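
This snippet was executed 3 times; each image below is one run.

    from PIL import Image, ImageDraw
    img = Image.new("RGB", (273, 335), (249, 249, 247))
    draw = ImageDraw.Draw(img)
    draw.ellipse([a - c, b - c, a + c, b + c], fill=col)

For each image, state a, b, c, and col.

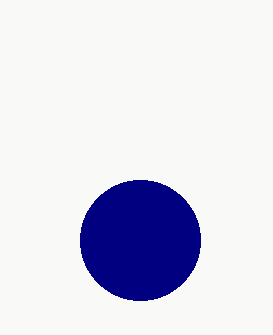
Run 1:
a = 140, b = 240, c = 60, col = 'navy'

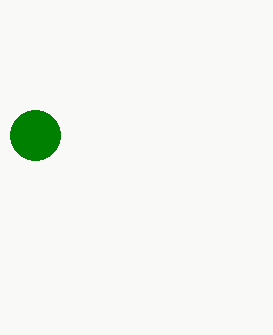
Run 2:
a = 35; b = 135; c = 25; col = 'green'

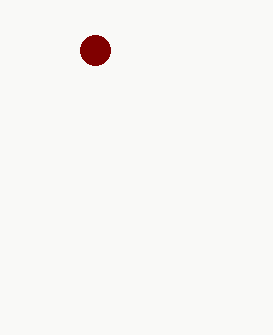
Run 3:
a = 95; b = 50; c = 15; col = 'maroon'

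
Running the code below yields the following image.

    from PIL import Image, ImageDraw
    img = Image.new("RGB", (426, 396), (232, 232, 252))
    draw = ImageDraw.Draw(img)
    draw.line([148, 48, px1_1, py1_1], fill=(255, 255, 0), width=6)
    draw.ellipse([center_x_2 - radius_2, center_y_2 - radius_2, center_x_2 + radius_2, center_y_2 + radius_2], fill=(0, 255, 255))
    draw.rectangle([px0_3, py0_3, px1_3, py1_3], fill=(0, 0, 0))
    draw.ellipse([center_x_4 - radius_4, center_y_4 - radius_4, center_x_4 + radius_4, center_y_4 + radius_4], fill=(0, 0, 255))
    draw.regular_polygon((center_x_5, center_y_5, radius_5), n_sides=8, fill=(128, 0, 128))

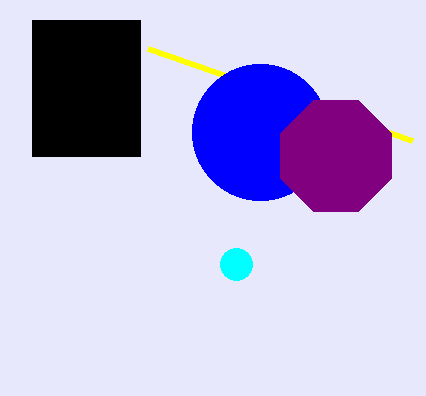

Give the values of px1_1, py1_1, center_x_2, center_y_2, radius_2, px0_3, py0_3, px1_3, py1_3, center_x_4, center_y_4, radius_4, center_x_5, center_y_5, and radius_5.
px1_1 = 412; py1_1 = 140; center_x_2 = 236; center_y_2 = 264; radius_2 = 16; px0_3 = 32; py0_3 = 20; px1_3 = 140; py1_3 = 156; center_x_4 = 260; center_y_4 = 132; radius_4 = 68; center_x_5 = 336; center_y_5 = 156; radius_5 = 60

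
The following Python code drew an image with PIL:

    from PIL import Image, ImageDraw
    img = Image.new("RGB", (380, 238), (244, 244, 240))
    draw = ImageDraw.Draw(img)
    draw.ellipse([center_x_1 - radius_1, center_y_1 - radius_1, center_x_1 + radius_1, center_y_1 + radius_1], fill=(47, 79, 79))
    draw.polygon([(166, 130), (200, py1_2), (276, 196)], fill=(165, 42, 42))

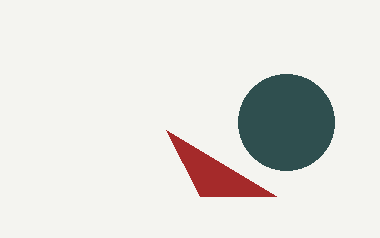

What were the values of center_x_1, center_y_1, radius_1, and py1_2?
center_x_1 = 286; center_y_1 = 122; radius_1 = 48; py1_2 = 196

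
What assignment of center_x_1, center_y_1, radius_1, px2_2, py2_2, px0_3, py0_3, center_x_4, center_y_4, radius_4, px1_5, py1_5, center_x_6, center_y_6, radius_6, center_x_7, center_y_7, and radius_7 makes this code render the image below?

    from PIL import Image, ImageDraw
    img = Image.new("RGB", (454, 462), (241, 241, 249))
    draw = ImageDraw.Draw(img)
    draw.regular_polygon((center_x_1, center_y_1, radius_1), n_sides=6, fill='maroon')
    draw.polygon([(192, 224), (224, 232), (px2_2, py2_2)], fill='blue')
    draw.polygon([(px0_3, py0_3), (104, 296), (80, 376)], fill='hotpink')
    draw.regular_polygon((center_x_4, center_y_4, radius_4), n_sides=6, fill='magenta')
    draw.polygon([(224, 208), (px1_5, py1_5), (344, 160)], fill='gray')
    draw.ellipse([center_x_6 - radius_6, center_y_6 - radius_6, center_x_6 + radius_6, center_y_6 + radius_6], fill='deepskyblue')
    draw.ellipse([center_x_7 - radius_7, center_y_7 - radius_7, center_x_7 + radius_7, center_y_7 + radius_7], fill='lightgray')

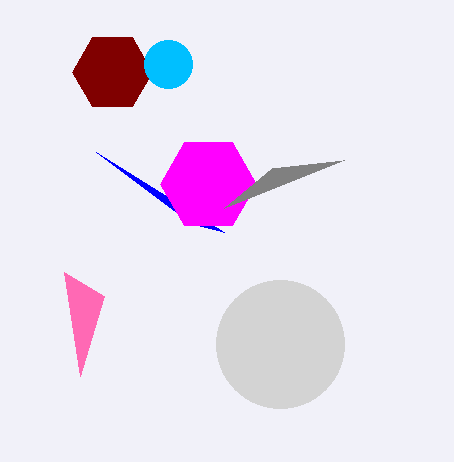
center_x_1 = 112
center_y_1 = 72
radius_1 = 40
px2_2 = 96
py2_2 = 152
px0_3 = 64
py0_3 = 272
center_x_4 = 208
center_y_4 = 184
radius_4 = 48
px1_5 = 272
py1_5 = 168
center_x_6 = 168
center_y_6 = 64
radius_6 = 24
center_x_7 = 280
center_y_7 = 344
radius_7 = 64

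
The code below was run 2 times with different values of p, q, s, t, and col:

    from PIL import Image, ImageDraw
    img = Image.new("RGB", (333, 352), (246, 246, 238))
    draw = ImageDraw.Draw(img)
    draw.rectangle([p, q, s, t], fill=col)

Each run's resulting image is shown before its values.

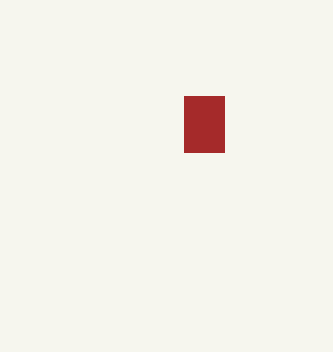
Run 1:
p = 184, q = 96, s = 224, t = 152, col = 'brown'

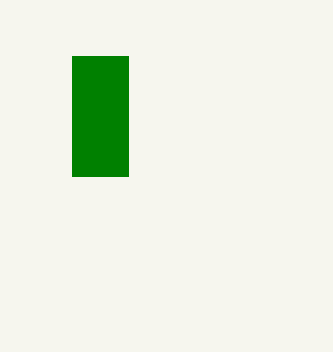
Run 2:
p = 72
q = 56
s = 128
t = 176
col = 'green'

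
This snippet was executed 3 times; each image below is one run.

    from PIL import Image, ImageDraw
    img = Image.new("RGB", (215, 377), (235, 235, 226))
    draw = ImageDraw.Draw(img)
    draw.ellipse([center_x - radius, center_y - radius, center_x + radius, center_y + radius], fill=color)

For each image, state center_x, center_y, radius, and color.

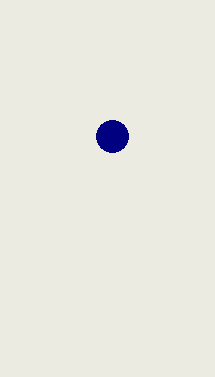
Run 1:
center_x = 112; center_y = 136; radius = 16; color = 'navy'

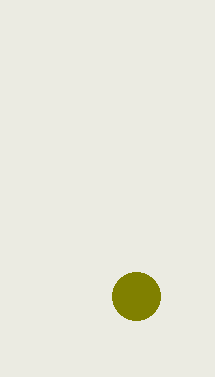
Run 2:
center_x = 136; center_y = 296; radius = 24; color = 'olive'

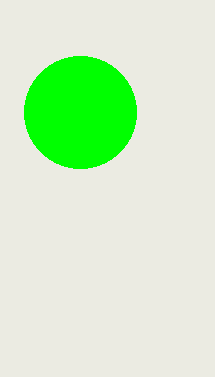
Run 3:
center_x = 80
center_y = 112
radius = 56
color = 'lime'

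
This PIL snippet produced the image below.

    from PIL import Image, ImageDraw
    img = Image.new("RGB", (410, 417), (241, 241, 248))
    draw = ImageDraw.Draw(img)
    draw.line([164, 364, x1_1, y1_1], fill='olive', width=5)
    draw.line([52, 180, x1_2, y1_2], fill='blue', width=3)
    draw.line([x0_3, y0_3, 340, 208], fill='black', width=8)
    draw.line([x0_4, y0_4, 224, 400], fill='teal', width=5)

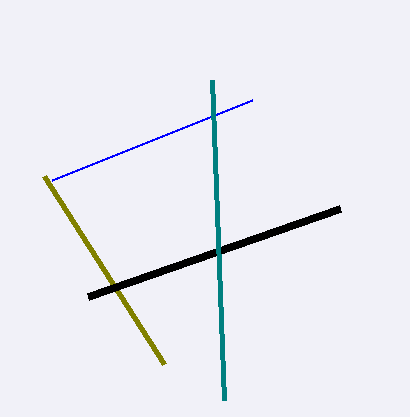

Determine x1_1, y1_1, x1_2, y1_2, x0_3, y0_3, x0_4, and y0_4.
x1_1 = 44; y1_1 = 176; x1_2 = 252; y1_2 = 100; x0_3 = 88; y0_3 = 296; x0_4 = 212; y0_4 = 80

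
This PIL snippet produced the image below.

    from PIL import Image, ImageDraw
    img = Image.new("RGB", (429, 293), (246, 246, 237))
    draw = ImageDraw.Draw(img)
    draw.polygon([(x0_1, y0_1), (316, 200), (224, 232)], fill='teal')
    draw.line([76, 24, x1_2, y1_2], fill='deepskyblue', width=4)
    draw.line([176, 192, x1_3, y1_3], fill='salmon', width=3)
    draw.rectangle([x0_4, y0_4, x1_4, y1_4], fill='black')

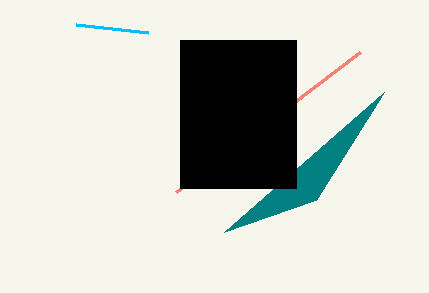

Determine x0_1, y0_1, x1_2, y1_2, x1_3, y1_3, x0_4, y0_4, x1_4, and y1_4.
x0_1 = 384
y0_1 = 92
x1_2 = 148
y1_2 = 32
x1_3 = 360
y1_3 = 52
x0_4 = 180
y0_4 = 40
x1_4 = 296
y1_4 = 188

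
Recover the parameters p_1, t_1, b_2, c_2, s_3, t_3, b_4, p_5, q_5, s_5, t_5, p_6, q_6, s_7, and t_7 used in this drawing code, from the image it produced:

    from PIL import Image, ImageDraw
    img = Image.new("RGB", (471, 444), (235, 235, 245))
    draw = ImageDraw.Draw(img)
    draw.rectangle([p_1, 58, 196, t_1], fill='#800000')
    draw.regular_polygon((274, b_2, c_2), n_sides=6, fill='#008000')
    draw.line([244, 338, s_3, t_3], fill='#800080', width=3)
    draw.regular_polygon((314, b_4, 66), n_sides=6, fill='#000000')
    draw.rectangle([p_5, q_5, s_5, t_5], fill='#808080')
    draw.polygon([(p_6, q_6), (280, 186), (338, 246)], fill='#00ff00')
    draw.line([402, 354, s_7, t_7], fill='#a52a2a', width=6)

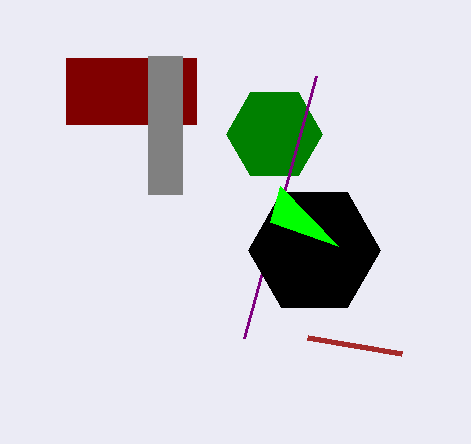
p_1 = 66
t_1 = 124
b_2 = 134
c_2 = 48
s_3 = 316
t_3 = 76
b_4 = 250
p_5 = 148
q_5 = 56
s_5 = 182
t_5 = 194
p_6 = 270
q_6 = 222
s_7 = 308
t_7 = 338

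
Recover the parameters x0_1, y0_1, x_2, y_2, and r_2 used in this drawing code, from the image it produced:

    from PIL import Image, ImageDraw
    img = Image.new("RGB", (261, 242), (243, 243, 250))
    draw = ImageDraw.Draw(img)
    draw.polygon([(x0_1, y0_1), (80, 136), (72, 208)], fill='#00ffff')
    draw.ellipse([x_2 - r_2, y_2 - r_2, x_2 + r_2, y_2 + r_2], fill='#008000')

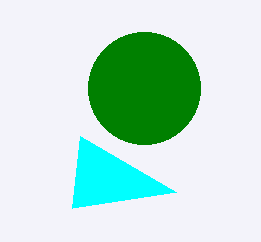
x0_1 = 176, y0_1 = 192, x_2 = 144, y_2 = 88, r_2 = 56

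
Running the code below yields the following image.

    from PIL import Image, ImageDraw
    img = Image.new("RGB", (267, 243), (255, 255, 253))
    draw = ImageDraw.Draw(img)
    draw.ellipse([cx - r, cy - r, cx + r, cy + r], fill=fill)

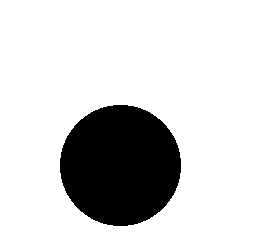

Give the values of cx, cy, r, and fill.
cx = 120, cy = 165, r = 60, fill = 'black'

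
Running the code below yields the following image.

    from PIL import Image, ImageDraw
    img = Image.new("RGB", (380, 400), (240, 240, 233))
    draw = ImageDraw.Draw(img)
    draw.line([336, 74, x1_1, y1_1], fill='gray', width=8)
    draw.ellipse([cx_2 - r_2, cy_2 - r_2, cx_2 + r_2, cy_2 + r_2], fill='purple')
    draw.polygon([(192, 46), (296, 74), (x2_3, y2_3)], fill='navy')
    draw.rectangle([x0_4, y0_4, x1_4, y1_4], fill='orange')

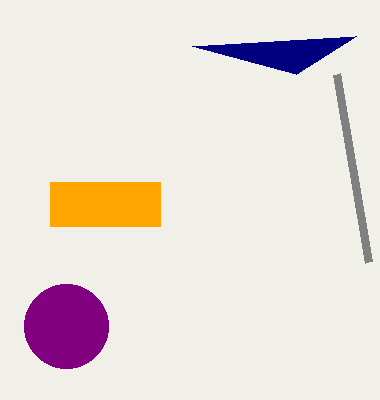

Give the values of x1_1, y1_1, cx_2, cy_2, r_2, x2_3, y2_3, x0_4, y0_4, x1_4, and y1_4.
x1_1 = 368, y1_1 = 262, cx_2 = 66, cy_2 = 326, r_2 = 42, x2_3 = 356, y2_3 = 36, x0_4 = 50, y0_4 = 182, x1_4 = 160, y1_4 = 226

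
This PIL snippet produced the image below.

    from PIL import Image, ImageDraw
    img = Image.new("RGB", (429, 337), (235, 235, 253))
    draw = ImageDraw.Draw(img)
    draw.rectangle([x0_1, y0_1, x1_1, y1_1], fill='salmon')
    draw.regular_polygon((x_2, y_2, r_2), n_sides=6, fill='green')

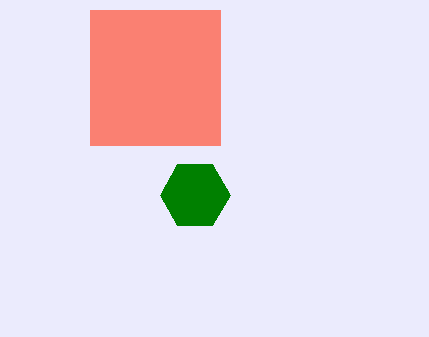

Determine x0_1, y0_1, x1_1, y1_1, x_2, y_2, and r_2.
x0_1 = 90, y0_1 = 10, x1_1 = 220, y1_1 = 145, x_2 = 195, y_2 = 195, r_2 = 35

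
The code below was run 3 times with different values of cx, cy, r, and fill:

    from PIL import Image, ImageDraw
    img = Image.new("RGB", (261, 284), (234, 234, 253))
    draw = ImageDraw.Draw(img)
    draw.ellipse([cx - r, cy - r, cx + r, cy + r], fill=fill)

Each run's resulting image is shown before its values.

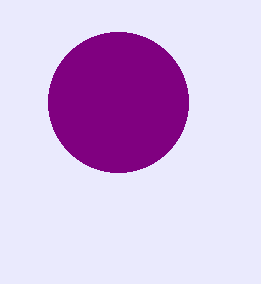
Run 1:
cx = 118; cy = 102; r = 70; fill = 'purple'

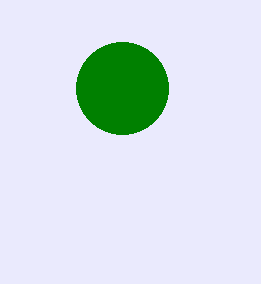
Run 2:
cx = 122
cy = 88
r = 46
fill = 'green'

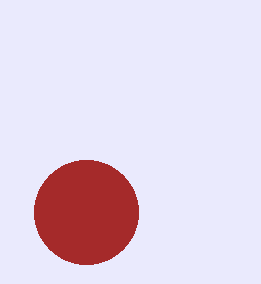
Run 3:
cx = 86
cy = 212
r = 52
fill = 'brown'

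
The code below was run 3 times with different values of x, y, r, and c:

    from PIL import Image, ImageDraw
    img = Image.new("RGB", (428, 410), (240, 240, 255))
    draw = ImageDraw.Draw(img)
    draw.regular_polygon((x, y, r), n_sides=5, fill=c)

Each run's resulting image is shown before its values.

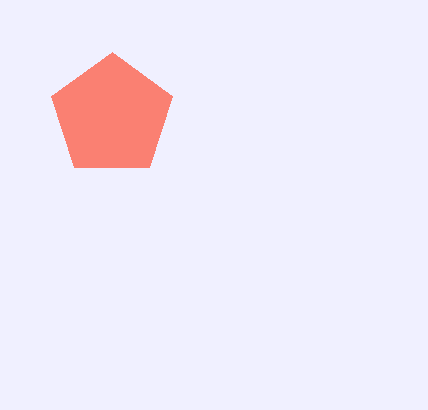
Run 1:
x = 112; y = 116; r = 64; c = 'salmon'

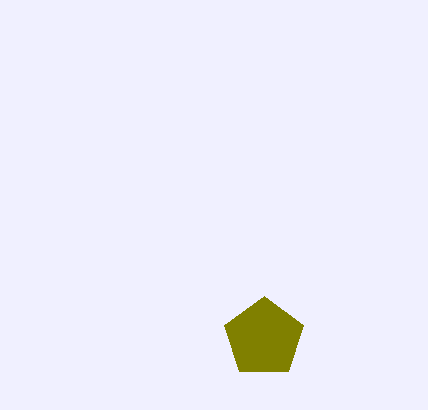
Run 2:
x = 264; y = 338; r = 42; c = 'olive'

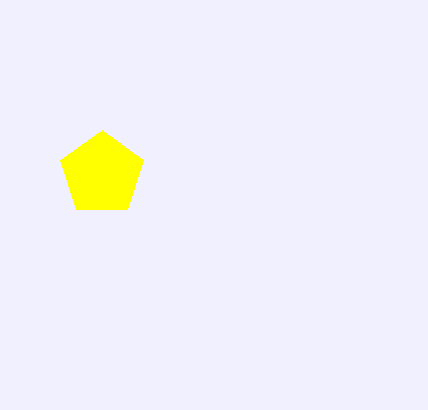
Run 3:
x = 102, y = 174, r = 44, c = 'yellow'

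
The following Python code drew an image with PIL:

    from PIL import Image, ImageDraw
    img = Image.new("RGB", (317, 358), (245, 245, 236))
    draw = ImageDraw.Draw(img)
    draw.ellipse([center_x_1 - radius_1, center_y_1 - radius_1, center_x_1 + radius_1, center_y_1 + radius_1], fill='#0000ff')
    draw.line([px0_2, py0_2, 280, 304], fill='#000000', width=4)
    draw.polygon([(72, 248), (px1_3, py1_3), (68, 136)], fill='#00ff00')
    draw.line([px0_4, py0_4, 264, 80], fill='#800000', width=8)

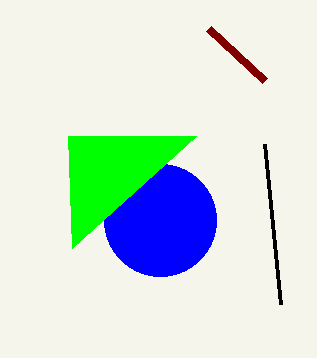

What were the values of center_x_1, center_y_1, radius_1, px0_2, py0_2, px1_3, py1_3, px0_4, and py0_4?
center_x_1 = 160; center_y_1 = 220; radius_1 = 56; px0_2 = 264; py0_2 = 144; px1_3 = 196; py1_3 = 136; px0_4 = 208; py0_4 = 28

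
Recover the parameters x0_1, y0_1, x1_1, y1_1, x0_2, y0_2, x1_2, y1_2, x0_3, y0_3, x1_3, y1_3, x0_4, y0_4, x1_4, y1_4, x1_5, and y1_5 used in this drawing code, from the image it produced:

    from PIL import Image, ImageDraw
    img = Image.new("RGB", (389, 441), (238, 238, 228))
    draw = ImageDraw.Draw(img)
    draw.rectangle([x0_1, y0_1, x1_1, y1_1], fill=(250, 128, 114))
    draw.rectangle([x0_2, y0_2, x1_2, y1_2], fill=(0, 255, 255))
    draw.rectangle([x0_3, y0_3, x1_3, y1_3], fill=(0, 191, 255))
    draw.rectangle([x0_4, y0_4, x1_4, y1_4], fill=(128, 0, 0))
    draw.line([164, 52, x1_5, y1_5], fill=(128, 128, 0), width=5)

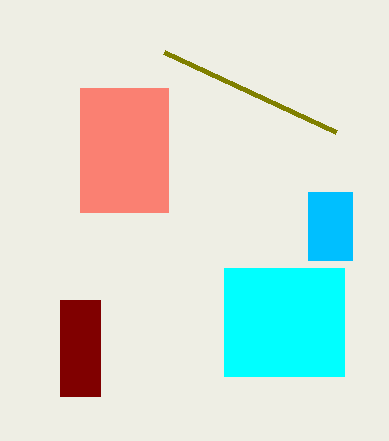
x0_1 = 80; y0_1 = 88; x1_1 = 168; y1_1 = 212; x0_2 = 224; y0_2 = 268; x1_2 = 344; y1_2 = 376; x0_3 = 308; y0_3 = 192; x1_3 = 352; y1_3 = 260; x0_4 = 60; y0_4 = 300; x1_4 = 100; y1_4 = 396; x1_5 = 336; y1_5 = 132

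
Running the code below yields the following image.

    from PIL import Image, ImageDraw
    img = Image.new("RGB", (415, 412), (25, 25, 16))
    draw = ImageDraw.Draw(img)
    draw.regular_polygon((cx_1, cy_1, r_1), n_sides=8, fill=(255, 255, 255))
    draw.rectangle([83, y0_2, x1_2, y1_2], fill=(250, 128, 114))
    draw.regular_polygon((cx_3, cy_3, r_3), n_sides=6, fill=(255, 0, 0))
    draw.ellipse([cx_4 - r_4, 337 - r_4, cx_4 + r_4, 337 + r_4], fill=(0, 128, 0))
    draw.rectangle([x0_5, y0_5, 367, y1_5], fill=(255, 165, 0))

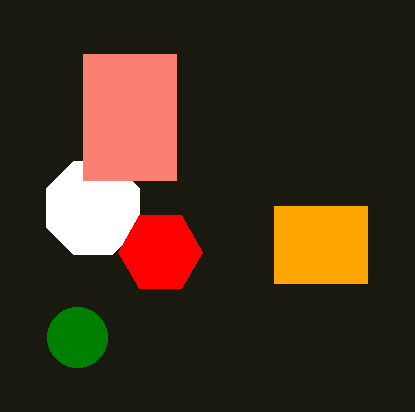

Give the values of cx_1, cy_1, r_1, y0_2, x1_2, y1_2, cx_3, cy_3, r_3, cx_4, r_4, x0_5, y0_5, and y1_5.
cx_1 = 93, cy_1 = 208, r_1 = 50, y0_2 = 54, x1_2 = 176, y1_2 = 180, cx_3 = 160, cy_3 = 252, r_3 = 42, cx_4 = 77, r_4 = 30, x0_5 = 274, y0_5 = 206, y1_5 = 283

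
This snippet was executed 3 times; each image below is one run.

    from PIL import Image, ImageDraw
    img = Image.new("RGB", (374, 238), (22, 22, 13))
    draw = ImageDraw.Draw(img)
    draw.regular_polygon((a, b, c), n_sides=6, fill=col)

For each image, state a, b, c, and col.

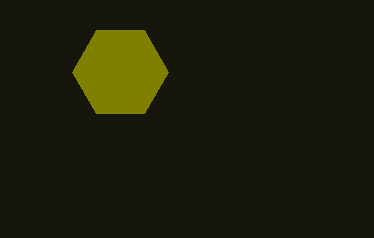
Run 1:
a = 120
b = 72
c = 48
col = 'olive'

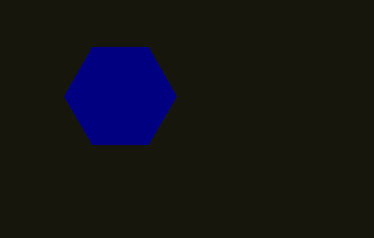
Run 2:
a = 120, b = 96, c = 56, col = 'navy'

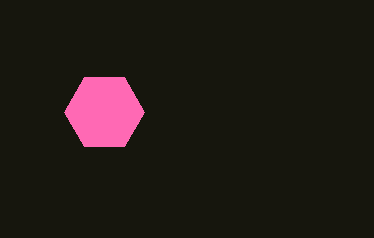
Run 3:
a = 104
b = 112
c = 40
col = 'hotpink'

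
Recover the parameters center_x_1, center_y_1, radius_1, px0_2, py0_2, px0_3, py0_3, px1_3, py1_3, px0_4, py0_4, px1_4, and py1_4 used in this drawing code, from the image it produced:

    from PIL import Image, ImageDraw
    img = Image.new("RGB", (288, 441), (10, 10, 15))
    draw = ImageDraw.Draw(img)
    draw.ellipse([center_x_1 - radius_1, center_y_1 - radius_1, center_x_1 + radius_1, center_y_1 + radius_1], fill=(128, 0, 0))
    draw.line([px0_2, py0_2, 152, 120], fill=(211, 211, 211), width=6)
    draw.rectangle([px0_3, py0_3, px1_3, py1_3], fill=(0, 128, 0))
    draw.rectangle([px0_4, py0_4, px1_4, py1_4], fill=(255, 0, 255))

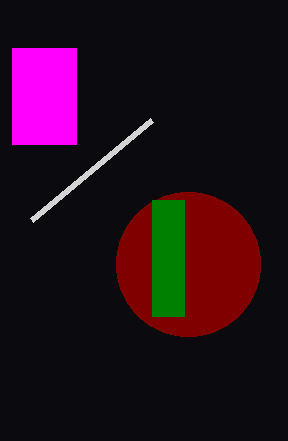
center_x_1 = 188
center_y_1 = 264
radius_1 = 72
px0_2 = 32
py0_2 = 220
px0_3 = 152
py0_3 = 200
px1_3 = 184
py1_3 = 316
px0_4 = 12
py0_4 = 48
px1_4 = 76
py1_4 = 144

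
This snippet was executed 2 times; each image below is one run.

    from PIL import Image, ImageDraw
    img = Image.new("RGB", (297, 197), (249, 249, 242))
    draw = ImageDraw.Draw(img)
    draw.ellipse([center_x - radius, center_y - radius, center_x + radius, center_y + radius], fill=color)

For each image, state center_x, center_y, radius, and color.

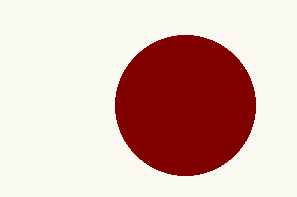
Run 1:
center_x = 185
center_y = 105
radius = 70
color = 'maroon'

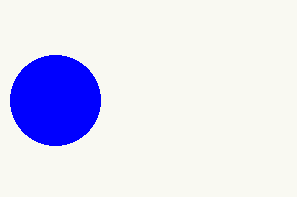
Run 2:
center_x = 55
center_y = 100
radius = 45
color = 'blue'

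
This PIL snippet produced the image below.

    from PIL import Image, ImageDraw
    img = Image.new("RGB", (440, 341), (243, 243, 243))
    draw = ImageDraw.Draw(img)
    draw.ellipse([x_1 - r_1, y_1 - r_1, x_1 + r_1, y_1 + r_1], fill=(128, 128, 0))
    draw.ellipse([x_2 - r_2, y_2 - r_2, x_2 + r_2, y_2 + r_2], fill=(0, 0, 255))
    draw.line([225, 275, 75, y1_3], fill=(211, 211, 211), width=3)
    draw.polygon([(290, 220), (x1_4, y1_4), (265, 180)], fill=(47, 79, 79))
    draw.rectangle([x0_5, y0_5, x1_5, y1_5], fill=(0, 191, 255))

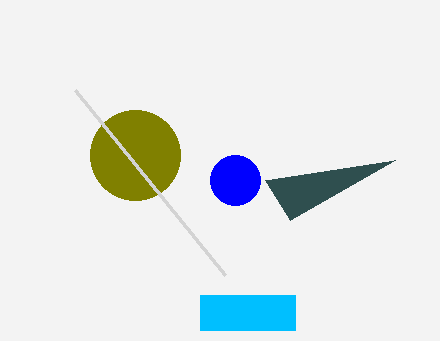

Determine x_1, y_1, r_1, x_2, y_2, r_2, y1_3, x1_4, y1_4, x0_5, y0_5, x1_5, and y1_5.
x_1 = 135, y_1 = 155, r_1 = 45, x_2 = 235, y_2 = 180, r_2 = 25, y1_3 = 90, x1_4 = 395, y1_4 = 160, x0_5 = 200, y0_5 = 295, x1_5 = 295, y1_5 = 330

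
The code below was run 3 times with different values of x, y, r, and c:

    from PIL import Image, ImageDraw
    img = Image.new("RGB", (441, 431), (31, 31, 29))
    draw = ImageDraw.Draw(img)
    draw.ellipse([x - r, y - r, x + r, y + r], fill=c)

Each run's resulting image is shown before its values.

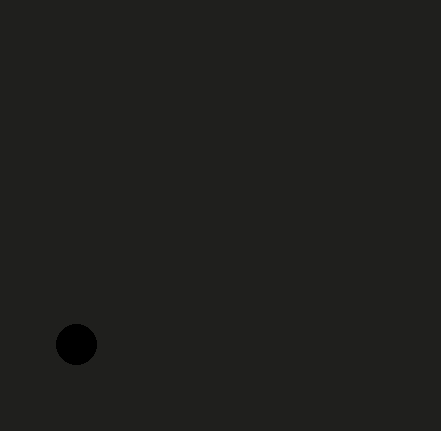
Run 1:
x = 76, y = 344, r = 20, c = 'black'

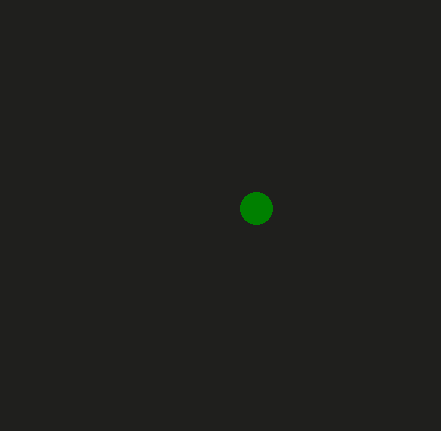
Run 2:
x = 256, y = 208, r = 16, c = 'green'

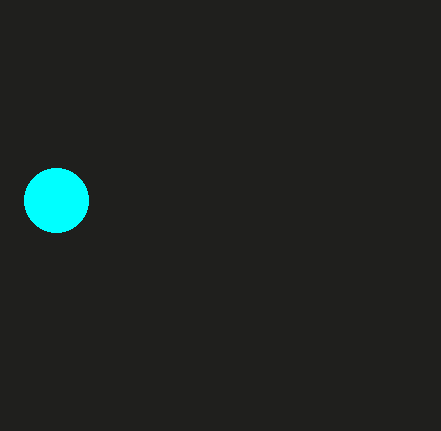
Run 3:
x = 56
y = 200
r = 32
c = 'cyan'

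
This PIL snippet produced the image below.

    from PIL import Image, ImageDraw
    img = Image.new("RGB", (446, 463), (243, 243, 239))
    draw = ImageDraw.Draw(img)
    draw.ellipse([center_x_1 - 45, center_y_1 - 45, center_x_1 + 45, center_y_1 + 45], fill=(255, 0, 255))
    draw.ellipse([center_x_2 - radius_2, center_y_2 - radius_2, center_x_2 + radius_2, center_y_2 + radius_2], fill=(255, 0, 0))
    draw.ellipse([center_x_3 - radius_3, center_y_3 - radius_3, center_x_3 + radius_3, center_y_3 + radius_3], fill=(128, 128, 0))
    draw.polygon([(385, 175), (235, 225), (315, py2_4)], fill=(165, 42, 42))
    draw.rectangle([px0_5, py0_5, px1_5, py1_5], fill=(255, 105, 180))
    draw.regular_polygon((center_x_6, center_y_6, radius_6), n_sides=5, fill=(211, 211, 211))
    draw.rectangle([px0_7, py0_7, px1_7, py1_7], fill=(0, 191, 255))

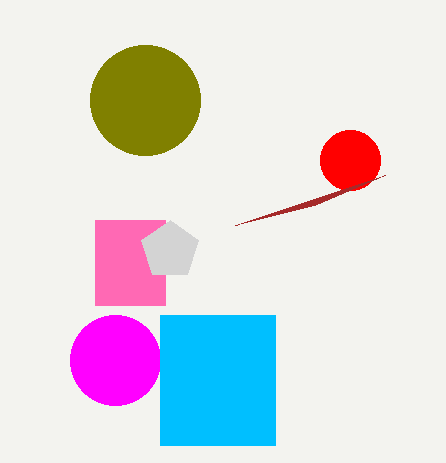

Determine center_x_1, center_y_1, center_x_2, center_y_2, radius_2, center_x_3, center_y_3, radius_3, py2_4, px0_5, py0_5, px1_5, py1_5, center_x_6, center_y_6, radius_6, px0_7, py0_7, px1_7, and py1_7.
center_x_1 = 115
center_y_1 = 360
center_x_2 = 350
center_y_2 = 160
radius_2 = 30
center_x_3 = 145
center_y_3 = 100
radius_3 = 55
py2_4 = 205
px0_5 = 95
py0_5 = 220
px1_5 = 165
py1_5 = 305
center_x_6 = 170
center_y_6 = 250
radius_6 = 30
px0_7 = 160
py0_7 = 315
px1_7 = 275
py1_7 = 445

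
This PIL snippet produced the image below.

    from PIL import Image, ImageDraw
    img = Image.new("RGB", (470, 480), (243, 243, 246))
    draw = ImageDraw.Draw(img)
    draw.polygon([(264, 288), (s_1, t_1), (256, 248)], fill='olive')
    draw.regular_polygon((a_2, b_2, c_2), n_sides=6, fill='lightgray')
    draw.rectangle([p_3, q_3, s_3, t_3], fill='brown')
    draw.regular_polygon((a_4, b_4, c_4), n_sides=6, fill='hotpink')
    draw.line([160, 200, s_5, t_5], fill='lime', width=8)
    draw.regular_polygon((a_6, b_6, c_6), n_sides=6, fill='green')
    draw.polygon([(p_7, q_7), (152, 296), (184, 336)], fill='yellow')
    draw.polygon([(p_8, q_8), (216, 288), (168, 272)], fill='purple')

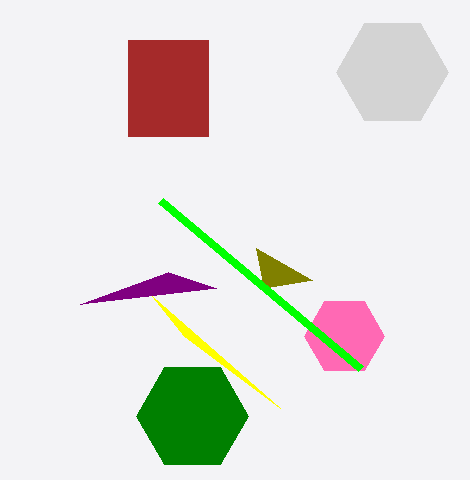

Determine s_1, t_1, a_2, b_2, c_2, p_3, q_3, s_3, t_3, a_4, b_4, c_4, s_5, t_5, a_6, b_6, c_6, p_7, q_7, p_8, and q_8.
s_1 = 312
t_1 = 280
a_2 = 392
b_2 = 72
c_2 = 56
p_3 = 128
q_3 = 40
s_3 = 208
t_3 = 136
a_4 = 344
b_4 = 336
c_4 = 40
s_5 = 360
t_5 = 368
a_6 = 192
b_6 = 416
c_6 = 56
p_7 = 280
q_7 = 408
p_8 = 80
q_8 = 304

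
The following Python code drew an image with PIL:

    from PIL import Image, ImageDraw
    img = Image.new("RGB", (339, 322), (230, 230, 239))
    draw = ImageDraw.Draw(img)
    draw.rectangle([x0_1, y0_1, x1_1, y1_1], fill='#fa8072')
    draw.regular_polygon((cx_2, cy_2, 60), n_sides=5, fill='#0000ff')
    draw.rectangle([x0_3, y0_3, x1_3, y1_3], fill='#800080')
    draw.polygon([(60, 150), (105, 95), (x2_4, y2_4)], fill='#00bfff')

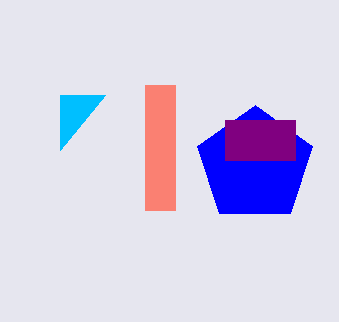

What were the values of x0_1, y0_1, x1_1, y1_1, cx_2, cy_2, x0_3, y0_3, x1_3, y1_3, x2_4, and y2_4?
x0_1 = 145; y0_1 = 85; x1_1 = 175; y1_1 = 210; cx_2 = 255; cy_2 = 165; x0_3 = 225; y0_3 = 120; x1_3 = 295; y1_3 = 160; x2_4 = 60; y2_4 = 95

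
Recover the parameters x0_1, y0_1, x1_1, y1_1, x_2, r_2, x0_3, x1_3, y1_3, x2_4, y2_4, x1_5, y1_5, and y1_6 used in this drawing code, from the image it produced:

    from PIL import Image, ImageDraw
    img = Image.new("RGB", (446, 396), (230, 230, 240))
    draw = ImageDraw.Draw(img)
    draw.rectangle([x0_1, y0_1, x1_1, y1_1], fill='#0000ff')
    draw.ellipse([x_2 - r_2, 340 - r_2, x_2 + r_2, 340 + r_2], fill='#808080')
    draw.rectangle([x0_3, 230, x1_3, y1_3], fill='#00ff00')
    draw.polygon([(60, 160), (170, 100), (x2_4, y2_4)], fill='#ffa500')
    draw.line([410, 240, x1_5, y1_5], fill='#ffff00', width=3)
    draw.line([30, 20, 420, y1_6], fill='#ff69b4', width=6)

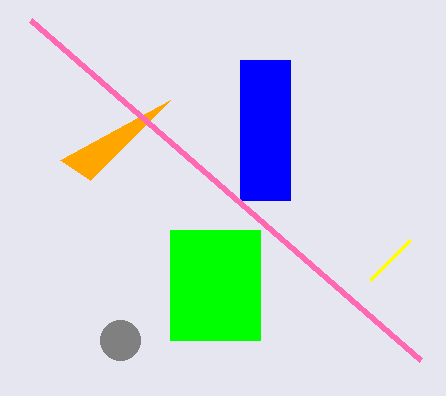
x0_1 = 240
y0_1 = 60
x1_1 = 290
y1_1 = 200
x_2 = 120
r_2 = 20
x0_3 = 170
x1_3 = 260
y1_3 = 340
x2_4 = 90
y2_4 = 180
x1_5 = 370
y1_5 = 280
y1_6 = 360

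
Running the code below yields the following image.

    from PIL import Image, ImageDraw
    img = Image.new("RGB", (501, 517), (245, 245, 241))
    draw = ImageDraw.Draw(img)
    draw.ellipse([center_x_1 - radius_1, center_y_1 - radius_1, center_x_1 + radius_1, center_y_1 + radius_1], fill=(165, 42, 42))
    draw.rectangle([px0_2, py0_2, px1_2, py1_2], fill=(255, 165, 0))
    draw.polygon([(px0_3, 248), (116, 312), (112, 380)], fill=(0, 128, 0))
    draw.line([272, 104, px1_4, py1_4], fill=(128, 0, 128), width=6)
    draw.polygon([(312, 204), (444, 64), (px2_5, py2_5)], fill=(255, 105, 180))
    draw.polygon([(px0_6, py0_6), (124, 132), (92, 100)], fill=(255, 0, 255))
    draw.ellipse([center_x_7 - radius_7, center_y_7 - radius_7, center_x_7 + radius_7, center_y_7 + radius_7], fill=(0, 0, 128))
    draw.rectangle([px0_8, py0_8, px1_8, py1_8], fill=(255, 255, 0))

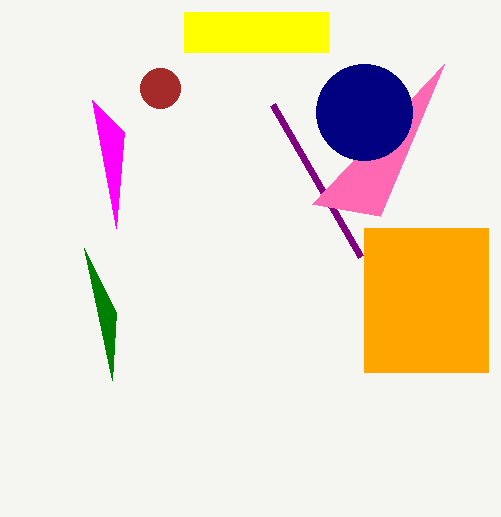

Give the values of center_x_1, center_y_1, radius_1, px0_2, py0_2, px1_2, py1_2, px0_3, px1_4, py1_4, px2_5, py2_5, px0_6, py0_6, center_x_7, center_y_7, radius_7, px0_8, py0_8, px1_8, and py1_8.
center_x_1 = 160
center_y_1 = 88
radius_1 = 20
px0_2 = 364
py0_2 = 228
px1_2 = 488
py1_2 = 372
px0_3 = 84
px1_4 = 360
py1_4 = 256
px2_5 = 380
py2_5 = 216
px0_6 = 116
py0_6 = 228
center_x_7 = 364
center_y_7 = 112
radius_7 = 48
px0_8 = 184
py0_8 = 12
px1_8 = 328
py1_8 = 52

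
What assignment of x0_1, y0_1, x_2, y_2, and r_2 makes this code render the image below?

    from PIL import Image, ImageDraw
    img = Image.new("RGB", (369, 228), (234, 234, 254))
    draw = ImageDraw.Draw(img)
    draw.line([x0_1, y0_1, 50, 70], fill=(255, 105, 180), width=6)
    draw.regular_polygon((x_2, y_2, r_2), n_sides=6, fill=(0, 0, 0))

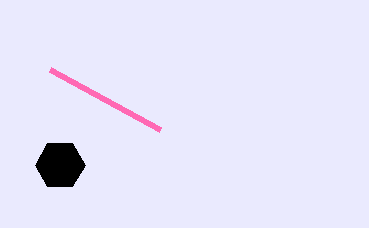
x0_1 = 160, y0_1 = 130, x_2 = 60, y_2 = 165, r_2 = 25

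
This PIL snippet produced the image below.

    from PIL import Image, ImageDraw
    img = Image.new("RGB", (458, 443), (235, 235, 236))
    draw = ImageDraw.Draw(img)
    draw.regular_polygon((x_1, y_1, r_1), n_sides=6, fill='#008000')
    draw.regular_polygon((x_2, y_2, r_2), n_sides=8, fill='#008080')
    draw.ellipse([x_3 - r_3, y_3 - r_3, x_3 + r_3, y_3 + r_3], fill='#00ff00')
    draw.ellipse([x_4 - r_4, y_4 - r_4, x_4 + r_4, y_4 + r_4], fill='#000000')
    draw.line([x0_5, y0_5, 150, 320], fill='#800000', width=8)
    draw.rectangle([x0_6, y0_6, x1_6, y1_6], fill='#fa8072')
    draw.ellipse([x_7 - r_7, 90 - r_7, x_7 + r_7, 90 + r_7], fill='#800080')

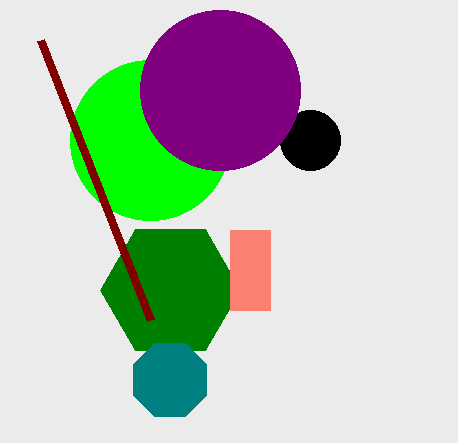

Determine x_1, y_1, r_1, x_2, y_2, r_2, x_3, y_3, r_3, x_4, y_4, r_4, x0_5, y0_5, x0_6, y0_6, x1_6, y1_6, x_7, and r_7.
x_1 = 170, y_1 = 290, r_1 = 70, x_2 = 170, y_2 = 380, r_2 = 40, x_3 = 150, y_3 = 140, r_3 = 80, x_4 = 310, y_4 = 140, r_4 = 30, x0_5 = 40, y0_5 = 40, x0_6 = 230, y0_6 = 230, x1_6 = 270, y1_6 = 310, x_7 = 220, r_7 = 80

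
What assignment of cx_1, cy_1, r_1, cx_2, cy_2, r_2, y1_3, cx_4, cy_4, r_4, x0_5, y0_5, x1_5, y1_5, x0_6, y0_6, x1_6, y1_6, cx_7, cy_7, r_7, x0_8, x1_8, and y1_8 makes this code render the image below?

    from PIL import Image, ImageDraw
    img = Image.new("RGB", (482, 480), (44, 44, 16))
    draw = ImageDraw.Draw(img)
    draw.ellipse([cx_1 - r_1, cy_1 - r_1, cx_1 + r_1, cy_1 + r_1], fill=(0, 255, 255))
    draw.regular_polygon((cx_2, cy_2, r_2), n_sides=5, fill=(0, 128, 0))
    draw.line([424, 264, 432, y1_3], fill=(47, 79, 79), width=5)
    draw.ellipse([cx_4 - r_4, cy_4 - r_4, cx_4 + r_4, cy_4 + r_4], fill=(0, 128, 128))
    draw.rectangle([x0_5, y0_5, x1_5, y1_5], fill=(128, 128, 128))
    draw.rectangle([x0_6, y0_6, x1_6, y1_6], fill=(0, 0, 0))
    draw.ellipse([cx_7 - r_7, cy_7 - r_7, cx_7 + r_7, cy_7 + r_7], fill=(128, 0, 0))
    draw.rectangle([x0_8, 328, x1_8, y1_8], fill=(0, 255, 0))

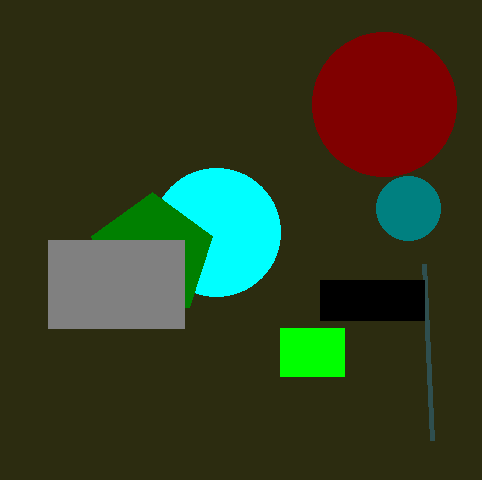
cx_1 = 216, cy_1 = 232, r_1 = 64, cx_2 = 152, cy_2 = 256, r_2 = 64, y1_3 = 440, cx_4 = 408, cy_4 = 208, r_4 = 32, x0_5 = 48, y0_5 = 240, x1_5 = 184, y1_5 = 328, x0_6 = 320, y0_6 = 280, x1_6 = 424, y1_6 = 320, cx_7 = 384, cy_7 = 104, r_7 = 72, x0_8 = 280, x1_8 = 344, y1_8 = 376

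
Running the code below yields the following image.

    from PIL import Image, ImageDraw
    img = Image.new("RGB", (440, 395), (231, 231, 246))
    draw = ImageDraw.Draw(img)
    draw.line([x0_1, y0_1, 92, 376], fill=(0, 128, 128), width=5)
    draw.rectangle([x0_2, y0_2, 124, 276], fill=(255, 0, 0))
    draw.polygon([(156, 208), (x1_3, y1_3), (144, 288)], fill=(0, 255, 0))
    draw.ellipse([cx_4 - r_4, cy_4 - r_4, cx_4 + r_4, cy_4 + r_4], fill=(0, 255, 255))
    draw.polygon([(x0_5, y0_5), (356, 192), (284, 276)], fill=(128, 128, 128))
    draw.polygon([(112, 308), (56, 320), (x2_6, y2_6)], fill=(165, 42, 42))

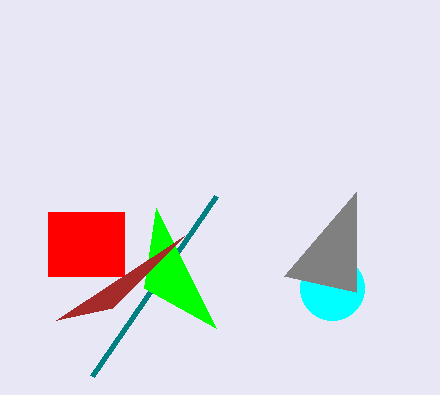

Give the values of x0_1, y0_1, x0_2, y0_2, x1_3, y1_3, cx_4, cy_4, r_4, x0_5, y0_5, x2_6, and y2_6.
x0_1 = 216; y0_1 = 196; x0_2 = 48; y0_2 = 212; x1_3 = 216; y1_3 = 328; cx_4 = 332; cy_4 = 288; r_4 = 32; x0_5 = 356; y0_5 = 292; x2_6 = 184; y2_6 = 236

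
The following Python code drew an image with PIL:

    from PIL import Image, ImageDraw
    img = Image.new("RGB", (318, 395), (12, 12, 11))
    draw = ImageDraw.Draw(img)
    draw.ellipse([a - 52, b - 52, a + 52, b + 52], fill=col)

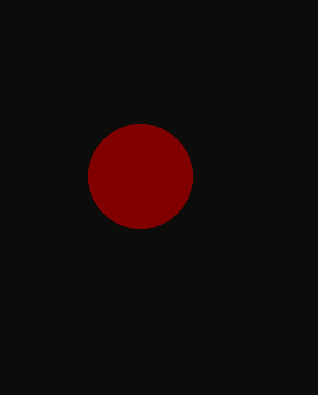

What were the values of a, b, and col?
a = 140
b = 176
col = 'maroon'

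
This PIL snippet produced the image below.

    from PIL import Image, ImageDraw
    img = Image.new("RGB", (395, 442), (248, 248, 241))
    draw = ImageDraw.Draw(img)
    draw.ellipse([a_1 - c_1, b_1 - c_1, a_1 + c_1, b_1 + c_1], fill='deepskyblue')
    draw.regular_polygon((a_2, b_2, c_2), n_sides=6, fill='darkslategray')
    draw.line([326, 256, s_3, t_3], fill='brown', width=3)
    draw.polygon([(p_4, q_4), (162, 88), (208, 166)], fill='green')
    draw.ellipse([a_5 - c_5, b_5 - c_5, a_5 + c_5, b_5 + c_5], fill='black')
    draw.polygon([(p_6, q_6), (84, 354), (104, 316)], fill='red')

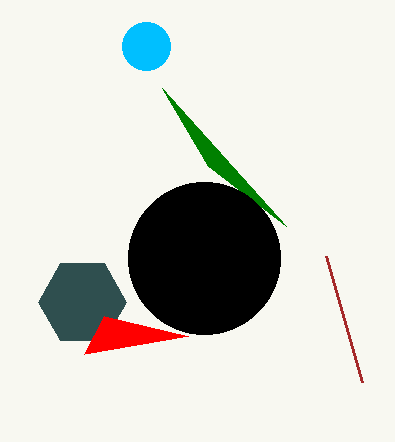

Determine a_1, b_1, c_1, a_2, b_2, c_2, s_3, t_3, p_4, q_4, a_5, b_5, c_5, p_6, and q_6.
a_1 = 146; b_1 = 46; c_1 = 24; a_2 = 82; b_2 = 302; c_2 = 44; s_3 = 362; t_3 = 382; p_4 = 286; q_4 = 226; a_5 = 204; b_5 = 258; c_5 = 76; p_6 = 188; q_6 = 336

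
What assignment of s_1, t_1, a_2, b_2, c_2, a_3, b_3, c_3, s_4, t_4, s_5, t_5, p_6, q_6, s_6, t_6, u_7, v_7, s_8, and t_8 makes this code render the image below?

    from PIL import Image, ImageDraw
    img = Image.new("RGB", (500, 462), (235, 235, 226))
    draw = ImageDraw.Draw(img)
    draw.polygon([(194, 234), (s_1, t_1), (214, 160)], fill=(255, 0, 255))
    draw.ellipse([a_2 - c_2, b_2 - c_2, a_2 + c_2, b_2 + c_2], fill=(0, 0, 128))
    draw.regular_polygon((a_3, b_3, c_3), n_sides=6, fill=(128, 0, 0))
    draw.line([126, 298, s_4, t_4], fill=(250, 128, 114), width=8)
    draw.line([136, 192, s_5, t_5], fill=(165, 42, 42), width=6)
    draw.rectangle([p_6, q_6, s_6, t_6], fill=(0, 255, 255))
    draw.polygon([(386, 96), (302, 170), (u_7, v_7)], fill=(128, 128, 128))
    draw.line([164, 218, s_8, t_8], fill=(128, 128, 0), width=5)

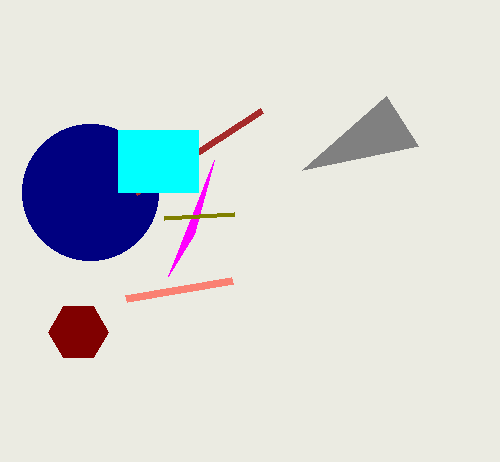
s_1 = 168; t_1 = 276; a_2 = 90; b_2 = 192; c_2 = 68; a_3 = 78; b_3 = 332; c_3 = 30; s_4 = 232; t_4 = 280; s_5 = 262; t_5 = 110; p_6 = 118; q_6 = 130; s_6 = 198; t_6 = 192; u_7 = 418; v_7 = 146; s_8 = 234; t_8 = 214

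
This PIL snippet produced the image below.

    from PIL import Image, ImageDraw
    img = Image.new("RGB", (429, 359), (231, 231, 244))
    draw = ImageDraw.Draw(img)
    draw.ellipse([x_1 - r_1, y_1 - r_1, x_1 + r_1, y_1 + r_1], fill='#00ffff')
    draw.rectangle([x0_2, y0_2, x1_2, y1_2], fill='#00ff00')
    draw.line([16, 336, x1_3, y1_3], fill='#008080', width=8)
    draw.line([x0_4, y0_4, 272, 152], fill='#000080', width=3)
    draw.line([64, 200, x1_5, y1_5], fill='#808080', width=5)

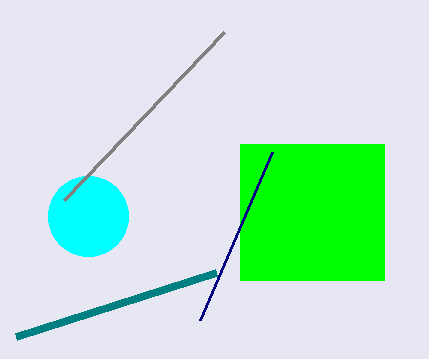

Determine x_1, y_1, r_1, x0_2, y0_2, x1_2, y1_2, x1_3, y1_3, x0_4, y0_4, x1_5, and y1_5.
x_1 = 88; y_1 = 216; r_1 = 40; x0_2 = 240; y0_2 = 144; x1_2 = 384; y1_2 = 280; x1_3 = 216; y1_3 = 272; x0_4 = 200; y0_4 = 320; x1_5 = 224; y1_5 = 32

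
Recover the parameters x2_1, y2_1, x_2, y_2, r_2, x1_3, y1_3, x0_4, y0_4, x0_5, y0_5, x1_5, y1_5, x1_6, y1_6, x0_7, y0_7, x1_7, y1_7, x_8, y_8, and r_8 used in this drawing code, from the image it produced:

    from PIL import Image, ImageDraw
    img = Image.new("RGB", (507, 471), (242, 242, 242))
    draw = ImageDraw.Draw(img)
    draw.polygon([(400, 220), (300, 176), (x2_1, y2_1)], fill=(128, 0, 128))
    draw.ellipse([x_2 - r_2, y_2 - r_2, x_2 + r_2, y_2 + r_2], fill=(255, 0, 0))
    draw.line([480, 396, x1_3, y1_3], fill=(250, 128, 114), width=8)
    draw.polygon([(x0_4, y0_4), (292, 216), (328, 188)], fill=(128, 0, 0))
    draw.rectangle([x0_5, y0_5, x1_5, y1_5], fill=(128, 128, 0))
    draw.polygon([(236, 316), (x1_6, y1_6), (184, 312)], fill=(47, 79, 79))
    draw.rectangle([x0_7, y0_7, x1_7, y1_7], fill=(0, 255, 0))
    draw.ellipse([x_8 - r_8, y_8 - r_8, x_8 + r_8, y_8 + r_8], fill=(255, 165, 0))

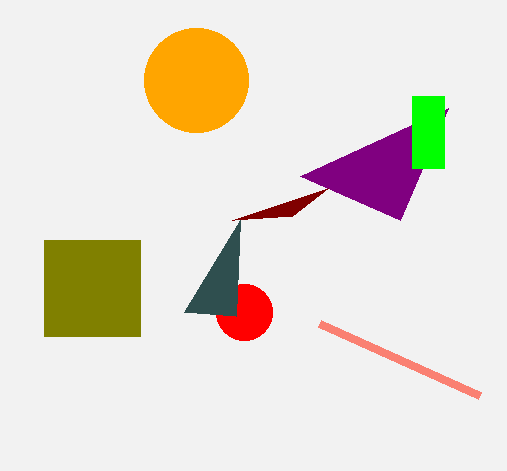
x2_1 = 448, y2_1 = 108, x_2 = 244, y_2 = 312, r_2 = 28, x1_3 = 320, y1_3 = 324, x0_4 = 232, y0_4 = 220, x0_5 = 44, y0_5 = 240, x1_5 = 140, y1_5 = 336, x1_6 = 240, y1_6 = 220, x0_7 = 412, y0_7 = 96, x1_7 = 444, y1_7 = 168, x_8 = 196, y_8 = 80, r_8 = 52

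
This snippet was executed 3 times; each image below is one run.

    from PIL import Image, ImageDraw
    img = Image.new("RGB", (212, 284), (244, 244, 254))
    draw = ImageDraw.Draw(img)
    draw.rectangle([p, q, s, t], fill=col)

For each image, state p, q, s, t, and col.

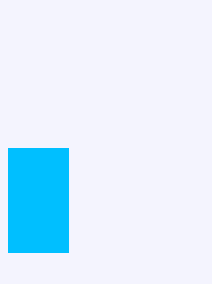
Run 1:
p = 8, q = 148, s = 68, t = 252, col = 'deepskyblue'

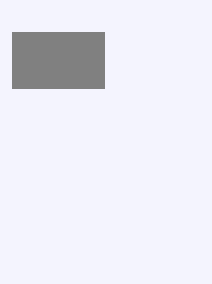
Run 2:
p = 12; q = 32; s = 104; t = 88; col = 'gray'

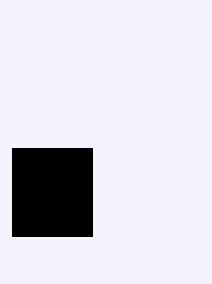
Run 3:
p = 12
q = 148
s = 92
t = 236
col = 'black'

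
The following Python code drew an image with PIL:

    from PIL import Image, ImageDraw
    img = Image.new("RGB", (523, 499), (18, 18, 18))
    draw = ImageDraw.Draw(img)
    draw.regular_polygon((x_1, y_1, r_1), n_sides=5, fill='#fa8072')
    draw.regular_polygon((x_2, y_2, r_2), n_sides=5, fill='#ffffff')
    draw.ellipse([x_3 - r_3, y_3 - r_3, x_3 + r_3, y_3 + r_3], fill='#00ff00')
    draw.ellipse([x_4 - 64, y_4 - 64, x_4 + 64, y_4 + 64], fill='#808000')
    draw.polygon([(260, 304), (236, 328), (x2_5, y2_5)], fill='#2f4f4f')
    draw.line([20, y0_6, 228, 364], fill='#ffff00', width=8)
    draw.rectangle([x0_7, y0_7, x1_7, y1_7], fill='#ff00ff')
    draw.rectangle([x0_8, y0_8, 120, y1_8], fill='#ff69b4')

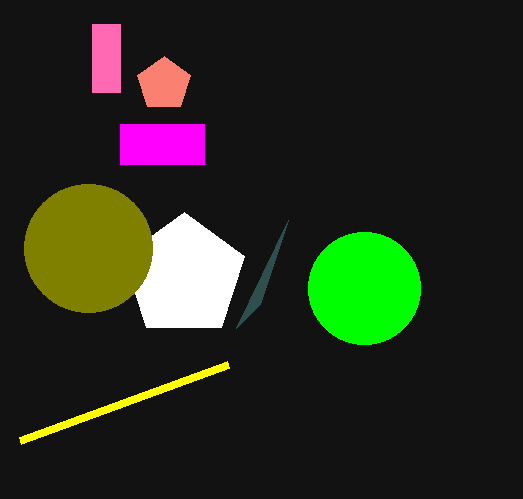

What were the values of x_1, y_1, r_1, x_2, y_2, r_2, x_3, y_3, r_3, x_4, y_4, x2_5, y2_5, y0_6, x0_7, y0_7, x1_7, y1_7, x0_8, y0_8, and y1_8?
x_1 = 164; y_1 = 84; r_1 = 28; x_2 = 184; y_2 = 276; r_2 = 64; x_3 = 364; y_3 = 288; r_3 = 56; x_4 = 88; y_4 = 248; x2_5 = 288; y2_5 = 220; y0_6 = 440; x0_7 = 120; y0_7 = 124; x1_7 = 204; y1_7 = 164; x0_8 = 92; y0_8 = 24; y1_8 = 92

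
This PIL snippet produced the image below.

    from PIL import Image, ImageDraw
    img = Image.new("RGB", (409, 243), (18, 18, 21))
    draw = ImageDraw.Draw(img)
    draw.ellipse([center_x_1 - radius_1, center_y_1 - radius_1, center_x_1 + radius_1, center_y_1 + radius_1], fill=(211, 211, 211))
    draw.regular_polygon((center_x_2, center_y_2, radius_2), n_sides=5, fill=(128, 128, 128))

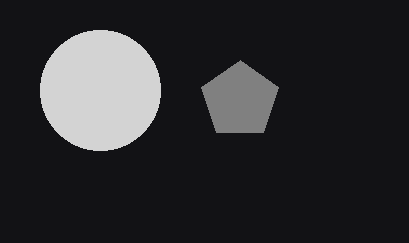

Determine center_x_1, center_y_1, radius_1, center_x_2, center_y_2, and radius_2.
center_x_1 = 100
center_y_1 = 90
radius_1 = 60
center_x_2 = 240
center_y_2 = 100
radius_2 = 40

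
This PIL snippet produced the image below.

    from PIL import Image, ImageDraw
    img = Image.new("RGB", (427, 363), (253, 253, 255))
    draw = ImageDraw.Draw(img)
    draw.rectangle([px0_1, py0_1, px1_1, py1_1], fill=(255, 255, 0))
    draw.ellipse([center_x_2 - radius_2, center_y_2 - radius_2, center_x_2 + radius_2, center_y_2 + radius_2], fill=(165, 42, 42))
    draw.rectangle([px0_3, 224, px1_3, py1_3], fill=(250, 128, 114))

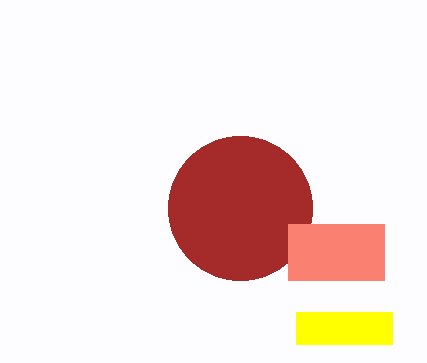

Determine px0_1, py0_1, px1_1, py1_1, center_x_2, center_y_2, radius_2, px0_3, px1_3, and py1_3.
px0_1 = 296; py0_1 = 312; px1_1 = 392; py1_1 = 344; center_x_2 = 240; center_y_2 = 208; radius_2 = 72; px0_3 = 288; px1_3 = 384; py1_3 = 280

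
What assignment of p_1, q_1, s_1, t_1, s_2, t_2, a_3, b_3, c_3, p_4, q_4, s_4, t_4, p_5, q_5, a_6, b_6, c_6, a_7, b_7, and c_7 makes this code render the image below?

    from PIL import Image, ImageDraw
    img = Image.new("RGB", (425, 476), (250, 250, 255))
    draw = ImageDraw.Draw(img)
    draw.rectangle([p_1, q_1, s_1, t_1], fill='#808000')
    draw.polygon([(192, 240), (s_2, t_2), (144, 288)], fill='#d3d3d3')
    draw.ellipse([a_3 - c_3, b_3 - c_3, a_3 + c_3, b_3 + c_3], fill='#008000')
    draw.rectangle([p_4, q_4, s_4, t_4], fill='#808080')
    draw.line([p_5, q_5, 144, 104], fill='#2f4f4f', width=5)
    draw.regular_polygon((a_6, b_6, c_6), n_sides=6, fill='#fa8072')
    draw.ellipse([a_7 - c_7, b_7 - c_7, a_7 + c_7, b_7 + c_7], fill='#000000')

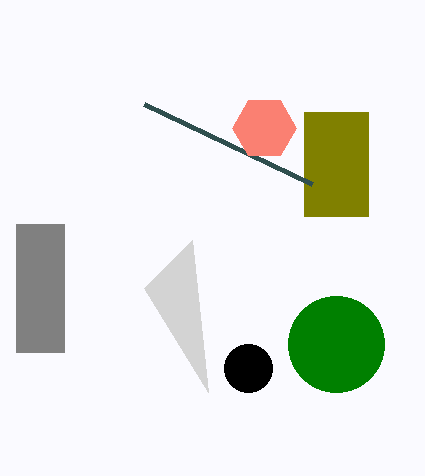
p_1 = 304, q_1 = 112, s_1 = 368, t_1 = 216, s_2 = 208, t_2 = 392, a_3 = 336, b_3 = 344, c_3 = 48, p_4 = 16, q_4 = 224, s_4 = 64, t_4 = 352, p_5 = 312, q_5 = 184, a_6 = 264, b_6 = 128, c_6 = 32, a_7 = 248, b_7 = 368, c_7 = 24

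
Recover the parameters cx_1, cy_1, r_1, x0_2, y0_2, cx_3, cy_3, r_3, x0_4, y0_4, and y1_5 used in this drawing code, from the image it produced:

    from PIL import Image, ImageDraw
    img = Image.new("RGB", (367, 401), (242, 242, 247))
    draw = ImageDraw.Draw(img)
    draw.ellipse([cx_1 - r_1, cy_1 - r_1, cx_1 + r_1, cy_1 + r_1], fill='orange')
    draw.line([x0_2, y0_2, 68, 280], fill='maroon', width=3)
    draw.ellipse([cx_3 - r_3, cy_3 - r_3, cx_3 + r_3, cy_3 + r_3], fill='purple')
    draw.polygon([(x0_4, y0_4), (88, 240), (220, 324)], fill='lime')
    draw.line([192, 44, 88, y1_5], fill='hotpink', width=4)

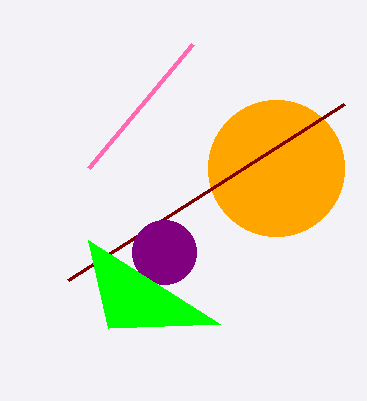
cx_1 = 276; cy_1 = 168; r_1 = 68; x0_2 = 344; y0_2 = 104; cx_3 = 164; cy_3 = 252; r_3 = 32; x0_4 = 108; y0_4 = 328; y1_5 = 168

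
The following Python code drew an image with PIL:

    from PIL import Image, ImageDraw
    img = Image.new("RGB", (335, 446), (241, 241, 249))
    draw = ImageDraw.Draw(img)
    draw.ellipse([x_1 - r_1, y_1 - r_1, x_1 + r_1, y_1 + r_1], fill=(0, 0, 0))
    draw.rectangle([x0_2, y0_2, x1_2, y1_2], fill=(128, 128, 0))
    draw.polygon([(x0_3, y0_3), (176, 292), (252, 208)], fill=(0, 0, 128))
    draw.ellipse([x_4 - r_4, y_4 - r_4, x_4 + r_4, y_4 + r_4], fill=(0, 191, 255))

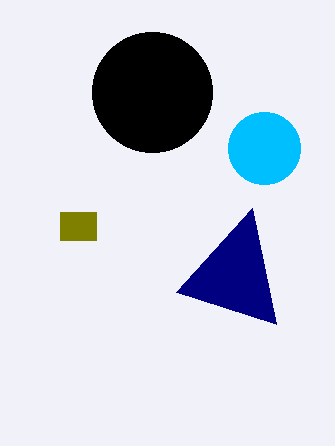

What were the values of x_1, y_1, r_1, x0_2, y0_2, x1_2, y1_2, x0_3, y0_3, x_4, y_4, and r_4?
x_1 = 152, y_1 = 92, r_1 = 60, x0_2 = 60, y0_2 = 212, x1_2 = 96, y1_2 = 240, x0_3 = 276, y0_3 = 324, x_4 = 264, y_4 = 148, r_4 = 36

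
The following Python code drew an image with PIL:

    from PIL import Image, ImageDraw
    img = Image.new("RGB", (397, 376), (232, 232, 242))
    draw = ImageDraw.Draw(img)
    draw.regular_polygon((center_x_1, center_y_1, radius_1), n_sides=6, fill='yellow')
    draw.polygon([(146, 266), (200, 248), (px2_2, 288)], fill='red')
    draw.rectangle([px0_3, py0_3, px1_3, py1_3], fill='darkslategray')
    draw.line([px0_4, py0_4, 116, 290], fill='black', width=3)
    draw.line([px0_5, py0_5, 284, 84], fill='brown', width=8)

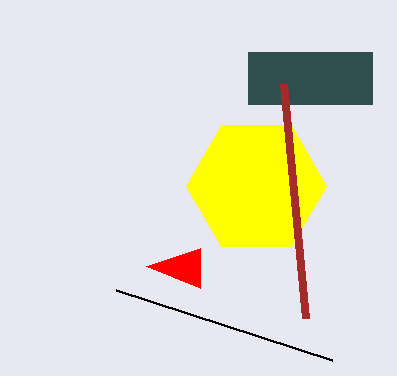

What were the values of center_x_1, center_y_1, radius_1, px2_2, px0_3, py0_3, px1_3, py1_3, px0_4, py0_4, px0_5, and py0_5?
center_x_1 = 256, center_y_1 = 186, radius_1 = 70, px2_2 = 200, px0_3 = 248, py0_3 = 52, px1_3 = 372, py1_3 = 104, px0_4 = 332, py0_4 = 360, px0_5 = 306, py0_5 = 318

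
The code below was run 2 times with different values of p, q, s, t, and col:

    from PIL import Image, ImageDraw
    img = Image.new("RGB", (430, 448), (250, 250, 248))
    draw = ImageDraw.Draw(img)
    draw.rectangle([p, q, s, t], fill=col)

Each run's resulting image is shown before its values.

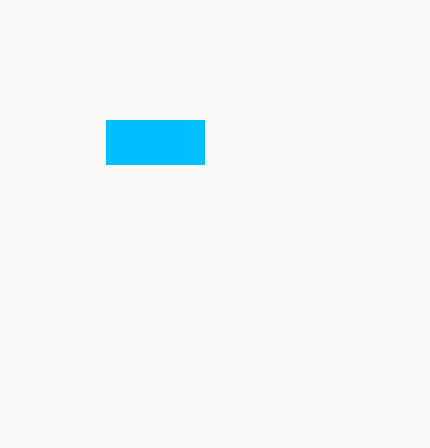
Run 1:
p = 106; q = 120; s = 204; t = 164; col = 'deepskyblue'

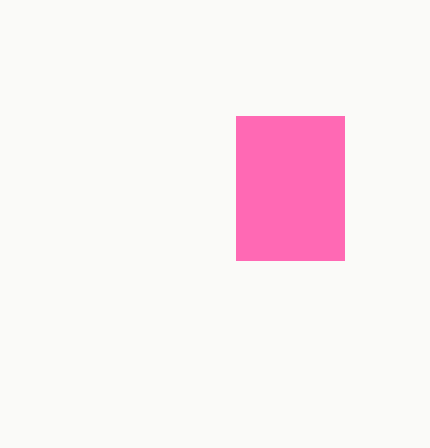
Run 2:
p = 236; q = 116; s = 344; t = 260; col = 'hotpink'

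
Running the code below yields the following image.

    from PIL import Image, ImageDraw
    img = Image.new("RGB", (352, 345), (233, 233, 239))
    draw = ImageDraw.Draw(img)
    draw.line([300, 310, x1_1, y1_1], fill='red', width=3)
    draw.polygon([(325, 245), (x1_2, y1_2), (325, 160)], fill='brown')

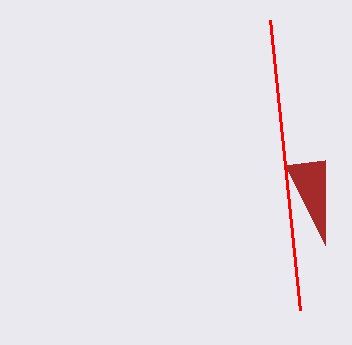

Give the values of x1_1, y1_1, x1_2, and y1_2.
x1_1 = 270; y1_1 = 20; x1_2 = 285; y1_2 = 165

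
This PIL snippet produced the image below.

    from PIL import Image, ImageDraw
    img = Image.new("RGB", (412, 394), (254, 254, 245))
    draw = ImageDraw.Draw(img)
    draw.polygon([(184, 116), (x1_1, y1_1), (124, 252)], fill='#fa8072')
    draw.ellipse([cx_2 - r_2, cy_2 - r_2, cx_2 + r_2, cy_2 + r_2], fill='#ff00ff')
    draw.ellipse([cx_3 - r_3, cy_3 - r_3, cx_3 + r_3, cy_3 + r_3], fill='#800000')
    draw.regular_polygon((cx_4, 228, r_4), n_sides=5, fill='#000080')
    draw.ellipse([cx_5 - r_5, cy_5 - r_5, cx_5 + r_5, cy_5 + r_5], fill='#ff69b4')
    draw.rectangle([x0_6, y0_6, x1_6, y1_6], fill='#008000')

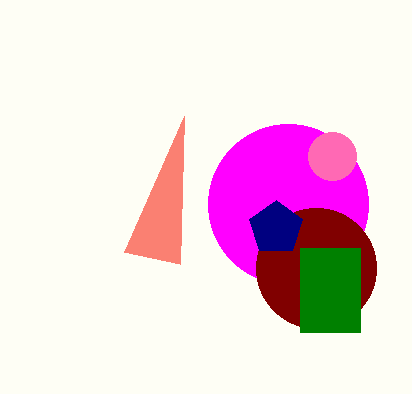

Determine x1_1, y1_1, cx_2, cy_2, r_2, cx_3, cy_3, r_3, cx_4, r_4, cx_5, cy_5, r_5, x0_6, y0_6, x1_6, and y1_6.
x1_1 = 180
y1_1 = 264
cx_2 = 288
cy_2 = 204
r_2 = 80
cx_3 = 316
cy_3 = 268
r_3 = 60
cx_4 = 276
r_4 = 28
cx_5 = 332
cy_5 = 156
r_5 = 24
x0_6 = 300
y0_6 = 248
x1_6 = 360
y1_6 = 332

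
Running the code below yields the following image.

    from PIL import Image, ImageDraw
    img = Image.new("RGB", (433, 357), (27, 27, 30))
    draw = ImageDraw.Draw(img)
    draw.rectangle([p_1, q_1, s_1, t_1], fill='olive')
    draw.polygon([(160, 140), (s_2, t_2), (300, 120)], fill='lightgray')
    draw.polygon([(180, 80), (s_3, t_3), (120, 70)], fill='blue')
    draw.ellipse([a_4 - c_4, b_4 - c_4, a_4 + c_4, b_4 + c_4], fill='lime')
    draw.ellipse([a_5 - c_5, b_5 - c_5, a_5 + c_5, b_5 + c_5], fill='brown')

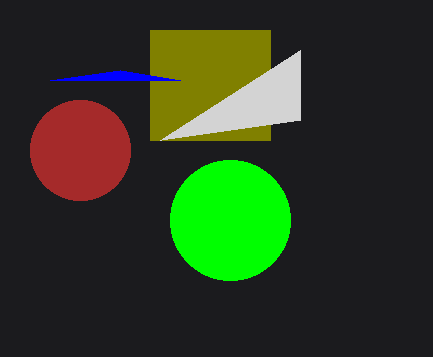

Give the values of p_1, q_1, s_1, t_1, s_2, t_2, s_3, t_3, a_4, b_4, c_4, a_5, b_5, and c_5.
p_1 = 150, q_1 = 30, s_1 = 270, t_1 = 140, s_2 = 300, t_2 = 50, s_3 = 50, t_3 = 80, a_4 = 230, b_4 = 220, c_4 = 60, a_5 = 80, b_5 = 150, c_5 = 50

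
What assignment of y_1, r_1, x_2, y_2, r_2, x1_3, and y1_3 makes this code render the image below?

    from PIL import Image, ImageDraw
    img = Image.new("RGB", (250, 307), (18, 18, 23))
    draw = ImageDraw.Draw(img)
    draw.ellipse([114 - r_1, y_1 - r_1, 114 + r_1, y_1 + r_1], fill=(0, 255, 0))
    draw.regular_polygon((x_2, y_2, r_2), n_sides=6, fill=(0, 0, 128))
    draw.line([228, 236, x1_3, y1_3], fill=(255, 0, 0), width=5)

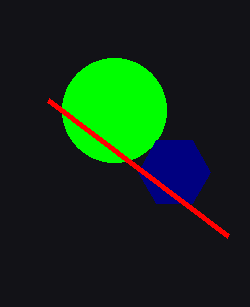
y_1 = 110, r_1 = 52, x_2 = 174, y_2 = 172, r_2 = 36, x1_3 = 48, y1_3 = 100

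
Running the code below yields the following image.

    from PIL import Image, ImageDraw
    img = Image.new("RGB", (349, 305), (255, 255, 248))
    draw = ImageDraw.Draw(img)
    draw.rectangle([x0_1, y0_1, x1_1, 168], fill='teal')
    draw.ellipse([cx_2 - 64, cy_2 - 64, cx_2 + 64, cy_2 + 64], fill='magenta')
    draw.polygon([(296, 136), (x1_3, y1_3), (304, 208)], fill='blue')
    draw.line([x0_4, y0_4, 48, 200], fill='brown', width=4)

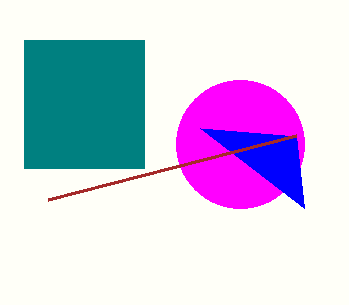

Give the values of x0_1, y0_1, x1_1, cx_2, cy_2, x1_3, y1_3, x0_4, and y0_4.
x0_1 = 24, y0_1 = 40, x1_1 = 144, cx_2 = 240, cy_2 = 144, x1_3 = 200, y1_3 = 128, x0_4 = 296, y0_4 = 136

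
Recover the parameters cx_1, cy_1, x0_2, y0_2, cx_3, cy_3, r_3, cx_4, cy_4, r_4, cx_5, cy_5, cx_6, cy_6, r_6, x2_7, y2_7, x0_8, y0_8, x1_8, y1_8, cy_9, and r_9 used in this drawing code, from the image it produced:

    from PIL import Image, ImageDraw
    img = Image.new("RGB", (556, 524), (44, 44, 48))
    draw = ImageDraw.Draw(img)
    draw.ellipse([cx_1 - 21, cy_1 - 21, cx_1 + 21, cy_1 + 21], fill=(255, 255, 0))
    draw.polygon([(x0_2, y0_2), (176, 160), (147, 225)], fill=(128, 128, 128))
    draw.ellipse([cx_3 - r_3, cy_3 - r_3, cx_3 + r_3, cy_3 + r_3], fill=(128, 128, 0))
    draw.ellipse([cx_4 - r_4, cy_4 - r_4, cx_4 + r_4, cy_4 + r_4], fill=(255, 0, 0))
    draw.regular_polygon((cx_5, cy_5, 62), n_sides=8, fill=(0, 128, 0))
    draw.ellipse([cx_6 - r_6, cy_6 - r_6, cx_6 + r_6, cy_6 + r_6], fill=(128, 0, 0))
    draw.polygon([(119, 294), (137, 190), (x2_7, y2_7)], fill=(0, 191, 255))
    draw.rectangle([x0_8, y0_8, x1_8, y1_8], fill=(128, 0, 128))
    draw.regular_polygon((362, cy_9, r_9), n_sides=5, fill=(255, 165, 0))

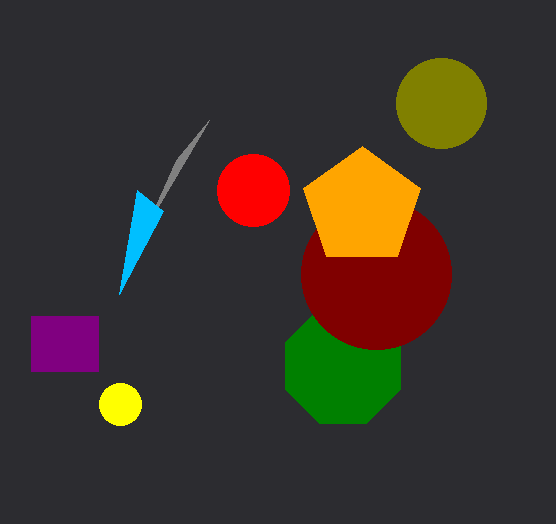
cx_1 = 120; cy_1 = 404; x0_2 = 209; y0_2 = 120; cx_3 = 441; cy_3 = 103; r_3 = 45; cx_4 = 253; cy_4 = 190; r_4 = 36; cx_5 = 343; cy_5 = 366; cx_6 = 376; cy_6 = 274; r_6 = 75; x2_7 = 163; y2_7 = 211; x0_8 = 31; y0_8 = 316; x1_8 = 98; y1_8 = 371; cy_9 = 207; r_9 = 61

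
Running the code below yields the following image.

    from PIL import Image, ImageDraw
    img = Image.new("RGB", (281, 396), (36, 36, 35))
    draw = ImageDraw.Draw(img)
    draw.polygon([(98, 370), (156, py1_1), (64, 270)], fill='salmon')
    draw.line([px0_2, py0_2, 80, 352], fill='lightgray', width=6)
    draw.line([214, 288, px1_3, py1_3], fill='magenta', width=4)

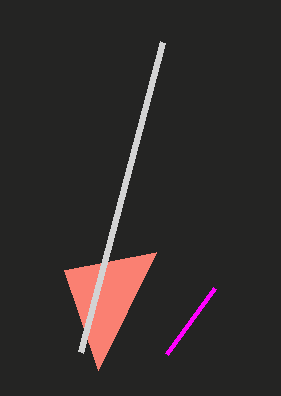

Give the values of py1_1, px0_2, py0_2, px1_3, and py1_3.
py1_1 = 252; px0_2 = 162; py0_2 = 42; px1_3 = 166; py1_3 = 354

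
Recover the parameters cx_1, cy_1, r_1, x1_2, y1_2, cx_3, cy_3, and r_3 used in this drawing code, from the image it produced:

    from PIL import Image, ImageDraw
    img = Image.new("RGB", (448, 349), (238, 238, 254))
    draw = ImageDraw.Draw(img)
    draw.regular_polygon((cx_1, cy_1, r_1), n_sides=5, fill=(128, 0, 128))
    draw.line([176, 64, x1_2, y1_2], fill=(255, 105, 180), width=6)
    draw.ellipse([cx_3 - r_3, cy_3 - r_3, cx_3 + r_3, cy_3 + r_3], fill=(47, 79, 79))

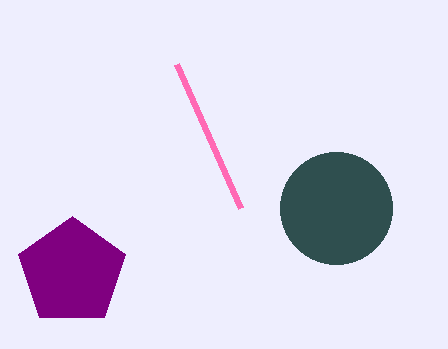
cx_1 = 72; cy_1 = 272; r_1 = 56; x1_2 = 240; y1_2 = 208; cx_3 = 336; cy_3 = 208; r_3 = 56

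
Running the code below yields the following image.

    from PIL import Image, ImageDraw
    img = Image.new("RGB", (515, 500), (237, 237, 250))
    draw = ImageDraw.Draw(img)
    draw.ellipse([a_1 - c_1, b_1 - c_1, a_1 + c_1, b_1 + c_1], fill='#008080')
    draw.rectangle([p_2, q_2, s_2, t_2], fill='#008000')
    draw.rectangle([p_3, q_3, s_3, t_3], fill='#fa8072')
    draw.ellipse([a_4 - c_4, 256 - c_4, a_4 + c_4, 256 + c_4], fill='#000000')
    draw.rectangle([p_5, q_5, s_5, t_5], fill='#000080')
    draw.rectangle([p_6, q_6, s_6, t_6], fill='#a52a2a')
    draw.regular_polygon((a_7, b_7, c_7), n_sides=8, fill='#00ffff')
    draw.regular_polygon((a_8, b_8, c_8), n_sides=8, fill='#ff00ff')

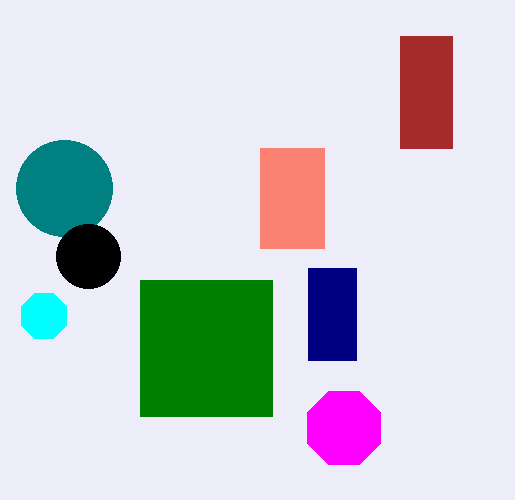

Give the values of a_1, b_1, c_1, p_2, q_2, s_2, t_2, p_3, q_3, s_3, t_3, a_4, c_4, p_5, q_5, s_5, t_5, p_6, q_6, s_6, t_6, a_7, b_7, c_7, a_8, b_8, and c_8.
a_1 = 64, b_1 = 188, c_1 = 48, p_2 = 140, q_2 = 280, s_2 = 272, t_2 = 416, p_3 = 260, q_3 = 148, s_3 = 324, t_3 = 248, a_4 = 88, c_4 = 32, p_5 = 308, q_5 = 268, s_5 = 356, t_5 = 360, p_6 = 400, q_6 = 36, s_6 = 452, t_6 = 148, a_7 = 44, b_7 = 316, c_7 = 24, a_8 = 344, b_8 = 428, c_8 = 40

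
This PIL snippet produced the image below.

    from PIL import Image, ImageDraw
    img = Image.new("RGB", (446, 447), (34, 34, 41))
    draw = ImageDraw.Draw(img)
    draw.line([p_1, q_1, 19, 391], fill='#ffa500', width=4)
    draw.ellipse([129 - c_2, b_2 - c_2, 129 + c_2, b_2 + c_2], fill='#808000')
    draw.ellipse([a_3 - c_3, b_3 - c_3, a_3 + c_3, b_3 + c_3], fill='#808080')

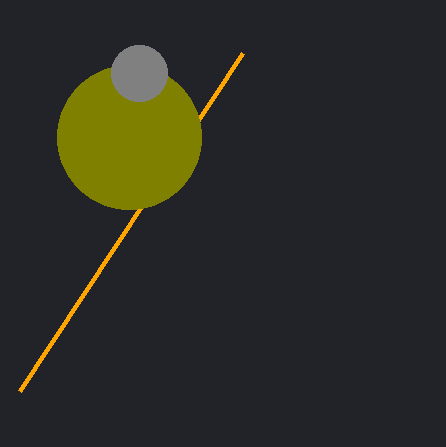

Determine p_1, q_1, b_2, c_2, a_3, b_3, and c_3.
p_1 = 242; q_1 = 53; b_2 = 137; c_2 = 72; a_3 = 139; b_3 = 73; c_3 = 28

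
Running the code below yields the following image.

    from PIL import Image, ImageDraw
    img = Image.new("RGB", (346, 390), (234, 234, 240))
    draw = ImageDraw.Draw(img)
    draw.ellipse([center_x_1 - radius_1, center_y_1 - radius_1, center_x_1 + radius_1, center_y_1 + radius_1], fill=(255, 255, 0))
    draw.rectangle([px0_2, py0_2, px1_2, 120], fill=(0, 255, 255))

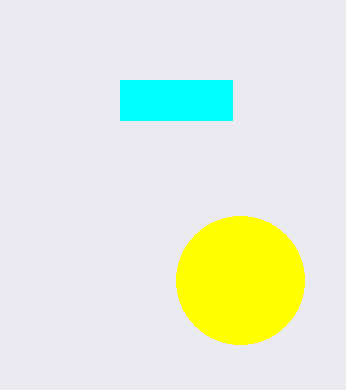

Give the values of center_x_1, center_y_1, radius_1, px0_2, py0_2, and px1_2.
center_x_1 = 240
center_y_1 = 280
radius_1 = 64
px0_2 = 120
py0_2 = 80
px1_2 = 232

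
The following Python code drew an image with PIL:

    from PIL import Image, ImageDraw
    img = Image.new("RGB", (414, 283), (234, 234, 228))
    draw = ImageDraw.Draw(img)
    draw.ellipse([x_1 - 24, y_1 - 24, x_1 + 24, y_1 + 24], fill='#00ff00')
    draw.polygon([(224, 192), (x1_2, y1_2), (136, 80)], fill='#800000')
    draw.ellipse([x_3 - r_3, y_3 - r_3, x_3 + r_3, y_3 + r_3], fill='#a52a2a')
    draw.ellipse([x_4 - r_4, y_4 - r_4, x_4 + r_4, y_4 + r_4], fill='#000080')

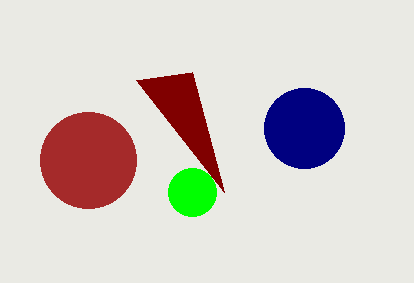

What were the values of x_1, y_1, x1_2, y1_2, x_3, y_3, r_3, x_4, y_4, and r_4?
x_1 = 192, y_1 = 192, x1_2 = 192, y1_2 = 72, x_3 = 88, y_3 = 160, r_3 = 48, x_4 = 304, y_4 = 128, r_4 = 40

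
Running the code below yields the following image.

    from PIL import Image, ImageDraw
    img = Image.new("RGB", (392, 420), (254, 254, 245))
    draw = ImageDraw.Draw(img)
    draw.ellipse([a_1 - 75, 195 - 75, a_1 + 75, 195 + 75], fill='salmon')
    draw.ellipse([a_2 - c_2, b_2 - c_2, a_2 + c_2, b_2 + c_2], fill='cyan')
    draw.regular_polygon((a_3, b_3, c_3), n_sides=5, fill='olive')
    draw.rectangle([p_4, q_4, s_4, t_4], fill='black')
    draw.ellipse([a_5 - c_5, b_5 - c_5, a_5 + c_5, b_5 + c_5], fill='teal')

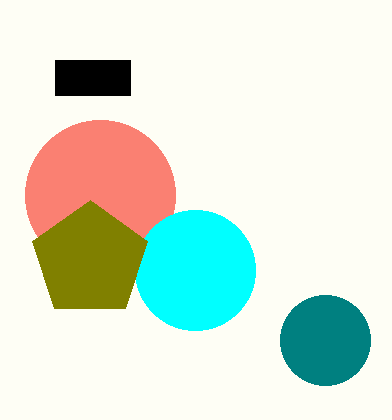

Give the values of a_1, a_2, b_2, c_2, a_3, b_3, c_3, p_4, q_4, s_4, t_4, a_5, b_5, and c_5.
a_1 = 100; a_2 = 195; b_2 = 270; c_2 = 60; a_3 = 90; b_3 = 260; c_3 = 60; p_4 = 55; q_4 = 60; s_4 = 130; t_4 = 95; a_5 = 325; b_5 = 340; c_5 = 45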